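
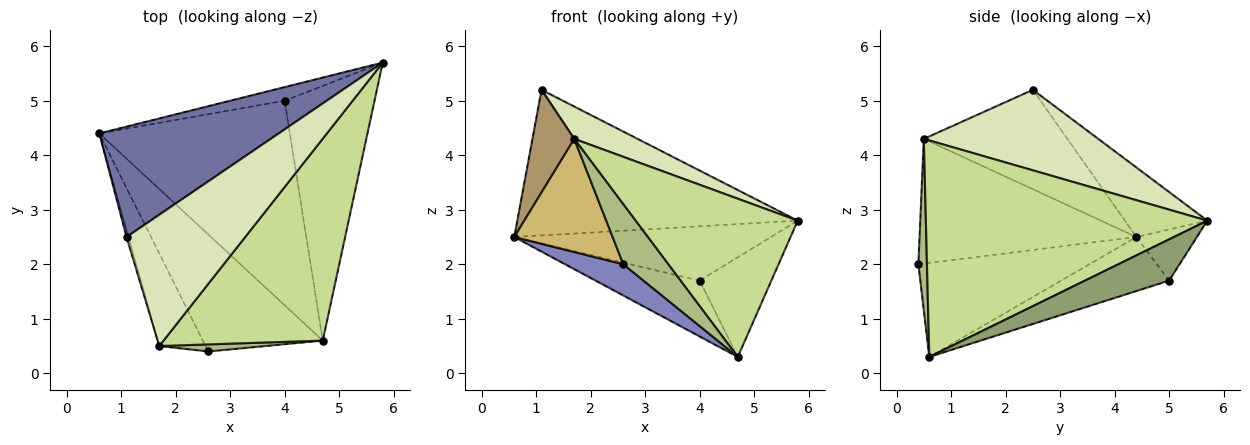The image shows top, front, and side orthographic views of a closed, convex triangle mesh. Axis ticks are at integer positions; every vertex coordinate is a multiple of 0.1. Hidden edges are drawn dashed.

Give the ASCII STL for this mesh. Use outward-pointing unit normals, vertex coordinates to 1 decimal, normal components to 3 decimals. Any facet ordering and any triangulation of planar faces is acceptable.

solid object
 facet normal -0.228 0.776 0.588
  outer loop
   vertex 1.1 2.5 5.2
   vertex 5.8 5.7 2.8
   vertex 0.6 4.4 2.5
  endloop
 endfacet
 facet normal -0.604 -0.206 -0.770
  outer loop
   vertex 2.6 0.4 2.0
   vertex 0.6 4.4 2.5
   vertex 4.7 0.6 0.3
  endloop
 endfacet
 facet normal -0.223 0.946 -0.237
  outer loop
   vertex 4.0 5.0 1.7
   vertex 0.6 4.4 2.5
   vertex 5.8 5.7 2.8
  endloop
 endfacet
 facet normal -0.264 0.254 -0.931
  outer loop
   vertex 4.0 5.0 1.7
   vertex 4.7 0.6 0.3
   vertex 0.6 4.4 2.5
  endloop
 endfacet
 facet normal 0.393 0.335 -0.856
  outer loop
   vertex 4.0 5.0 1.7
   vertex 5.8 5.7 2.8
   vertex 4.7 0.6 0.3
  endloop
 endfacet
 facet normal 0.186 -0.976 0.115
  outer loop
   vertex 1.7 0.5 4.3
   vertex 2.6 0.4 2.0
   vertex 4.7 0.6 0.3
  endloop
 endfacet
 facet normal 0.731 -0.421 0.537
  outer loop
   vertex 1.7 0.5 4.3
   vertex 4.7 0.6 0.3
   vertex 5.8 5.7 2.8
  endloop
 endfacet
 facet normal 0.550 -0.200 0.811
  outer loop
   vertex 1.7 0.5 4.3
   vertex 5.8 5.7 2.8
   vertex 1.1 2.5 5.2
  endloop
 endfacet
 facet normal -0.960 -0.279 -0.019
  outer loop
   vertex 1.7 0.5 4.3
   vertex 1.1 2.5 5.2
   vertex 0.6 4.4 2.5
  endloop
 endfacet
 facet normal -0.863 -0.391 -0.321
  outer loop
   vertex 1.7 0.5 4.3
   vertex 0.6 4.4 2.5
   vertex 2.6 0.4 2.0
  endloop
 endfacet
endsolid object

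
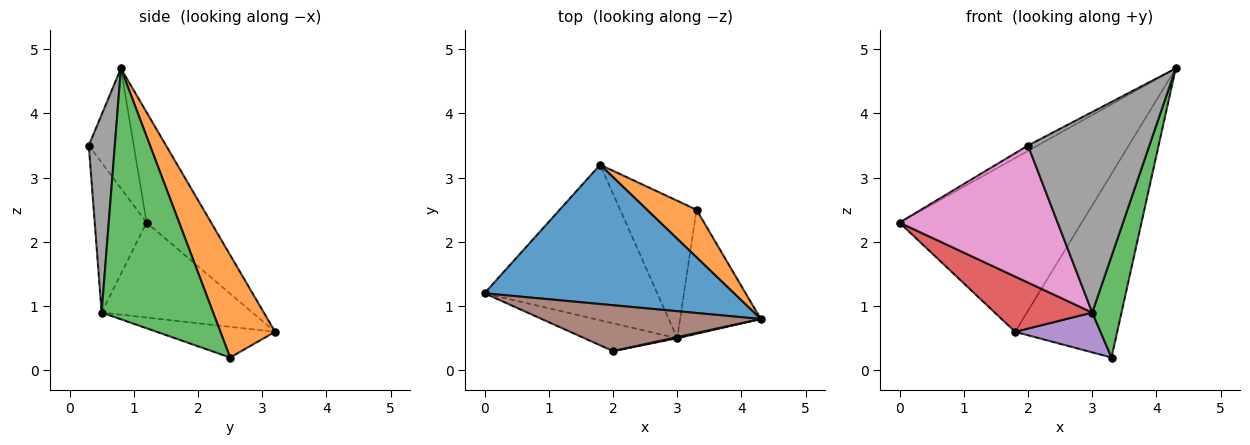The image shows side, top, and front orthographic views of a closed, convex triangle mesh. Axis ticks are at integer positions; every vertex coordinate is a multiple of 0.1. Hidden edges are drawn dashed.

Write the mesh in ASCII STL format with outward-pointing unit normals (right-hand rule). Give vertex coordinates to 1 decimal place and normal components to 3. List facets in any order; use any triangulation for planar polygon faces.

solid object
 facet normal -0.266 0.752 0.603
  outer loop
   vertex 1.8 3.2 0.6
   vertex 0.0 1.2 2.3
   vertex 4.3 0.8 4.7
  endloop
 endfacet
 facet normal 0.460 0.859 0.222
  outer loop
   vertex 3.3 2.5 0.2
   vertex 1.8 3.2 0.6
   vertex 4.3 0.8 4.7
  endloop
 endfacet
 facet normal 0.924 -0.242 -0.297
  outer loop
   vertex 3.0 0.5 0.9
   vertex 3.3 2.5 0.2
   vertex 4.3 0.8 4.7
  endloop
 endfacet
 facet normal -0.460 -0.297 -0.837
  outer loop
   vertex 3.0 0.5 0.9
   vertex 0.0 1.2 2.3
   vertex 1.8 3.2 0.6
  endloop
 endfacet
 facet normal -0.360 -0.260 -0.896
  outer loop
   vertex 3.0 0.5 0.9
   vertex 1.8 3.2 0.6
   vertex 3.3 2.5 0.2
  endloop
 endfacet
 facet normal -0.478 0.102 0.873
  outer loop
   vertex 2.0 0.3 3.5
   vertex 4.3 0.8 4.7
   vertex 0.0 1.2 2.3
  endloop
 endfacet
 facet normal -0.306 -0.933 -0.190
  outer loop
   vertex 2.0 0.3 3.5
   vertex 0.0 1.2 2.3
   vertex 3.0 0.5 0.9
  endloop
 endfacet
 facet normal 0.210 -0.978 0.005
  outer loop
   vertex 2.0 0.3 3.5
   vertex 3.0 0.5 0.9
   vertex 4.3 0.8 4.7
  endloop
 endfacet
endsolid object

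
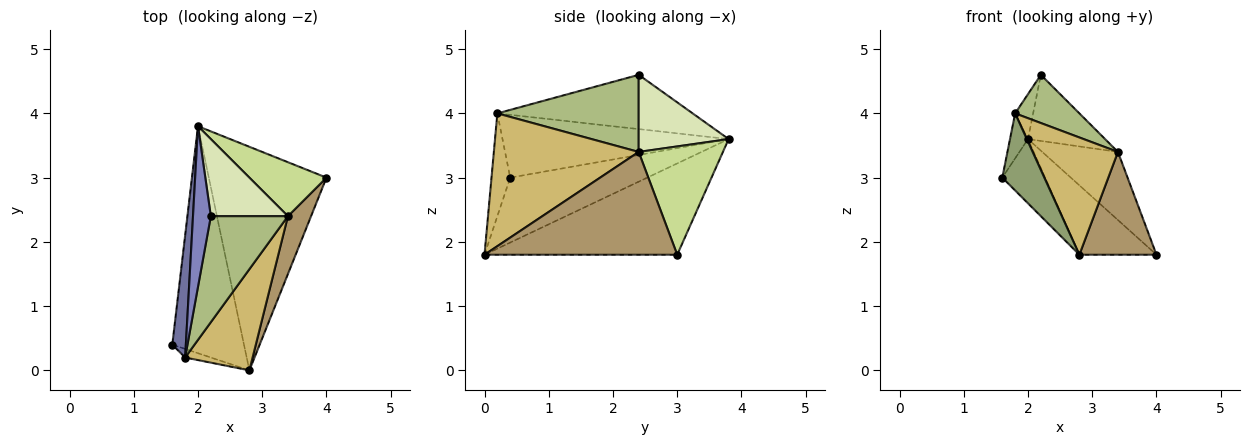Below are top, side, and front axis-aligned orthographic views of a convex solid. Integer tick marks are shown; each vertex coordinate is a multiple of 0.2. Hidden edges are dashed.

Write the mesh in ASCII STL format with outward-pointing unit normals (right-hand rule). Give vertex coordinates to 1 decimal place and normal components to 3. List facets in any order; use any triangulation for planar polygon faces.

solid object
 facet normal -0.975 0.078 0.210
  outer loop
   vertex 1.8 0.2 4.0
   vertex 2.0 3.8 3.6
   vertex 1.6 0.4 3.0
  endloop
 endfacet
 facet normal -0.946 0.087 0.311
  outer loop
   vertex 1.8 0.2 4.0
   vertex 2.2 2.4 4.6
   vertex 2.0 3.8 3.6
  endloop
 endfacet
 facet normal -0.657 0.205 -0.725
  outer loop
   vertex 2.8 0.0 1.8
   vertex 1.6 0.4 3.0
   vertex 2.0 3.8 3.6
  endloop
 endfacet
 facet normal -0.595 0.238 -0.767
  outer loop
   vertex 2.8 0.0 1.8
   vertex 2.0 3.8 3.6
   vertex 4.0 3.0 1.8
  endloop
 endfacet
 facet normal -0.404 -0.909 -0.101
  outer loop
   vertex 2.8 0.0 1.8
   vertex 1.8 0.2 4.0
   vertex 1.6 0.4 3.0
  endloop
 endfacet
 facet normal 0.673 -0.306 0.673
  outer loop
   vertex 3.4 2.4 3.4
   vertex 2.2 2.4 4.6
   vertex 1.8 0.2 4.0
  endloop
 endfacet
 facet normal 0.657 0.591 0.468
  outer loop
   vertex 3.4 2.4 3.4
   vertex 4.0 3.0 1.8
   vertex 2.0 3.8 3.6
  endloop
 endfacet
 facet normal 0.605 0.518 0.605
  outer loop
   vertex 3.4 2.4 3.4
   vertex 2.0 3.8 3.6
   vertex 2.2 2.4 4.6
  endloop
 endfacet
 facet normal 0.909 -0.364 0.204
  outer loop
   vertex 3.4 2.4 3.4
   vertex 2.8 0.0 1.8
   vertex 4.0 3.0 1.8
  endloop
 endfacet
 facet normal 0.789 -0.465 0.401
  outer loop
   vertex 3.4 2.4 3.4
   vertex 1.8 0.2 4.0
   vertex 2.8 0.0 1.8
  endloop
 endfacet
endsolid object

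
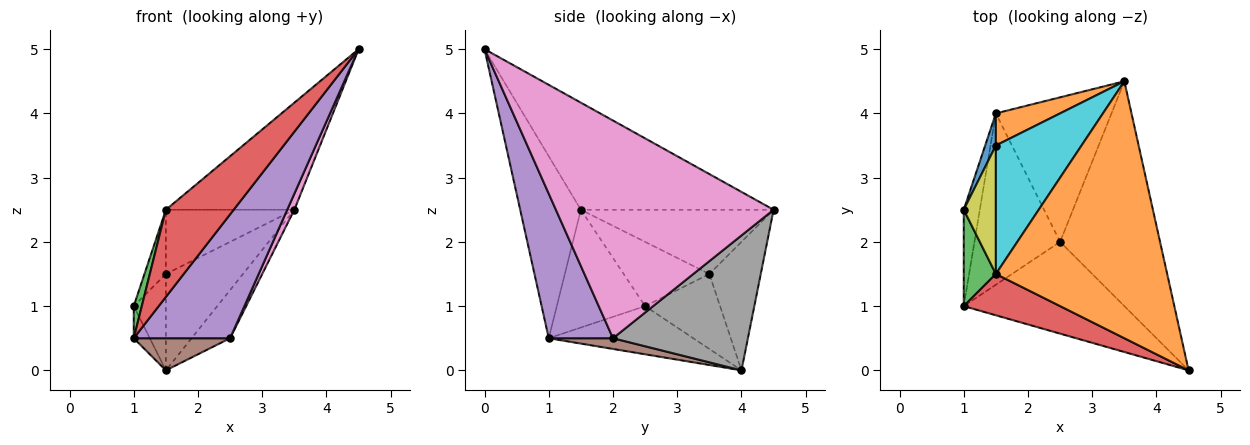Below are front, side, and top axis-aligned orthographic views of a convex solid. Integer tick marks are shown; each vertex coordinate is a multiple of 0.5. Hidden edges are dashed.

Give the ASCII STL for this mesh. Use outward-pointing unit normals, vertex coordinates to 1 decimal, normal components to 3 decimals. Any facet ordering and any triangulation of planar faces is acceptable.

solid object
 facet normal -0.943 0.105 -0.314
  outer loop
   vertex 1.0 1.0 0.5
   vertex 1.0 2.5 1.0
   vertex 1.5 4.0 0.0
  endloop
 endfacet
 facet normal -0.500 0.333 0.800
  outer loop
   vertex 1.5 1.5 2.5
   vertex 4.5 0.0 5.0
   vertex 3.5 4.5 2.5
  endloop
 endfacet
 facet normal -0.961 -0.087 0.262
  outer loop
   vertex 1.5 1.5 2.5
   vertex 1.0 2.5 1.0
   vertex 1.0 1.0 0.5
  endloop
 endfacet
 facet normal -0.629 -0.703 0.333
  outer loop
   vertex 1.5 1.5 2.5
   vertex 1.0 1.0 0.5
   vertex 4.5 0.0 5.0
  endloop
 endfacet
 facet normal 0.472 -0.708 -0.525
  outer loop
   vertex 2.5 2.0 0.5
   vertex 4.5 0.0 5.0
   vertex 1.0 1.0 0.5
  endloop
 endfacet
 facet normal 0.122 -0.183 -0.976
  outer loop
   vertex 2.5 2.0 0.5
   vertex 1.0 1.0 0.5
   vertex 1.5 4.0 0.0
  endloop
 endfacet
 facet normal 0.908 -0.030 -0.417
  outer loop
   vertex 2.5 2.0 0.5
   vertex 3.5 4.5 2.5
   vertex 4.5 0.0 5.0
  endloop
 endfacet
 facet normal 0.742 0.212 -0.636
  outer loop
   vertex 2.5 2.0 0.5
   vertex 1.5 4.0 0.0
   vertex 3.5 4.5 2.5
  endloop
 endfacet
 facet normal -0.873 0.218 0.436
  outer loop
   vertex 1.5 3.5 1.5
   vertex 1.0 2.5 1.0
   vertex 1.5 1.5 2.5
  endloop
 endfacet
 facet normal -0.557 0.371 0.743
  outer loop
   vertex 1.5 3.5 1.5
   vertex 1.5 1.5 2.5
   vertex 3.5 4.5 2.5
  endloop
 endfacet
 facet normal -0.911 0.391 0.130
  outer loop
   vertex 1.5 3.5 1.5
   vertex 1.5 4.0 0.0
   vertex 1.0 2.5 1.0
  endloop
 endfacet
 facet normal -0.535 0.802 0.267
  outer loop
   vertex 1.5 3.5 1.5
   vertex 3.5 4.5 2.5
   vertex 1.5 4.0 0.0
  endloop
 endfacet
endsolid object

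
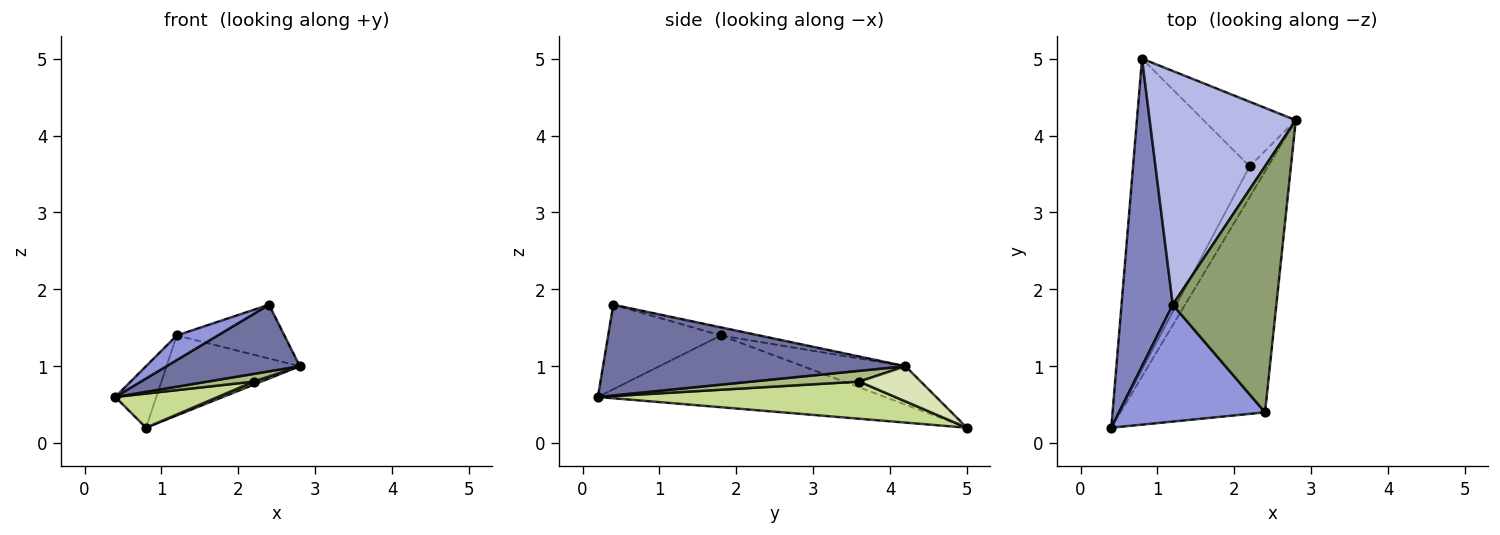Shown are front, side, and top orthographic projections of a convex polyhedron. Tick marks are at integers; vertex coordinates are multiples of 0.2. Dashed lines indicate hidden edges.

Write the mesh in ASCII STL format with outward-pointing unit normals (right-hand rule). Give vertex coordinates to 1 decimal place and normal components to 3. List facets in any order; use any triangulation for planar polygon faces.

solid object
 facet normal 0.518 -0.228 -0.825
  outer loop
   vertex 2.4 0.4 1.8
   vertex 0.4 0.2 0.6
   vertex 2.8 4.2 1.0
  endloop
 endfacet
 facet normal -0.808 0.115 0.577
  outer loop
   vertex 1.2 1.8 1.4
   vertex 0.8 5.0 0.2
   vertex 0.4 0.2 0.6
  endloop
 endfacet
 facet normal -0.493 -0.179 0.851
  outer loop
   vertex 1.2 1.8 1.4
   vertex 0.4 0.2 0.6
   vertex 2.4 0.4 1.8
  endloop
 endfacet
 facet normal -0.242 0.314 0.918
  outer loop
   vertex 1.2 1.8 1.4
   vertex 2.8 4.2 1.0
   vertex 0.8 5.0 0.2
  endloop
 endfacet
 facet normal -0.076 0.213 0.974
  outer loop
   vertex 1.2 1.8 1.4
   vertex 2.4 0.4 1.8
   vertex 2.8 4.2 1.0
  endloop
 endfacet
 facet normal 0.493 -0.211 -0.844
  outer loop
   vertex 2.2 3.6 0.8
   vertex 2.8 4.2 1.0
   vertex 0.4 0.2 0.6
  endloop
 endfacet
 facet normal 0.302 -0.104 -0.948
  outer loop
   vertex 2.2 3.6 0.8
   vertex 0.4 0.2 0.6
   vertex 0.8 5.0 0.2
  endloop
 endfacet
 facet normal 0.356 -0.044 -0.934
  outer loop
   vertex 2.2 3.6 0.8
   vertex 0.8 5.0 0.2
   vertex 2.8 4.2 1.0
  endloop
 endfacet
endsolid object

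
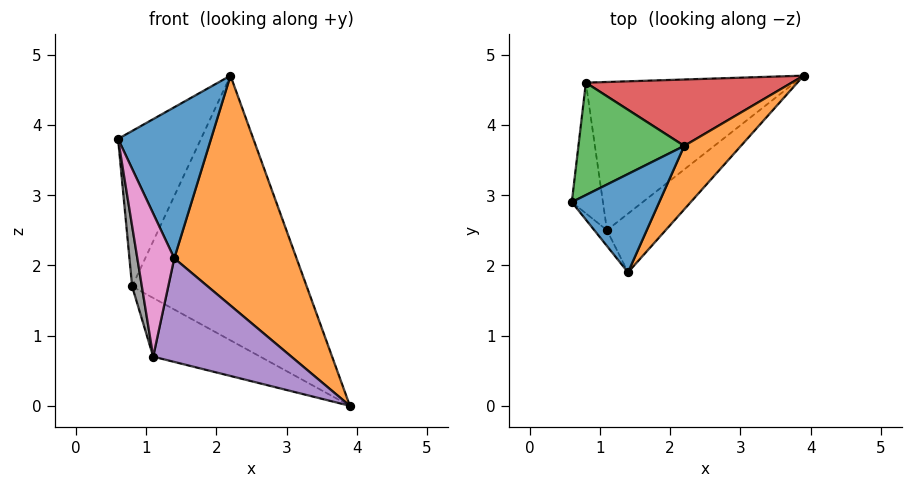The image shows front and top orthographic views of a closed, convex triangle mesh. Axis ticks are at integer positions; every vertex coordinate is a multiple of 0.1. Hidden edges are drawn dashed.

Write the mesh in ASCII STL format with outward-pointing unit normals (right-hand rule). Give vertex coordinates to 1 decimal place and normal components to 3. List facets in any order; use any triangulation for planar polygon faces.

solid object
 facet normal 0.111 -0.833 0.542
  outer loop
   vertex 2.2 3.7 4.7
   vertex 0.6 2.9 3.8
   vertex 1.4 1.9 2.1
  endloop
 endfacet
 facet normal 0.793 -0.587 0.162
  outer loop
   vertex 2.2 3.7 4.7
   vertex 1.4 1.9 2.1
   vertex 3.9 4.7 0.0
  endloop
 endfacet
 facet normal -0.592 0.653 0.472
  outer loop
   vertex 0.8 4.6 1.7
   vertex 0.6 2.9 3.8
   vertex 2.2 3.7 4.7
  endloop
 endfacet
 facet normal 0.102 0.965 0.242
  outer loop
   vertex 0.8 4.6 1.7
   vertex 2.2 3.7 4.7
   vertex 3.9 4.7 0.0
  endloop
 endfacet
 facet normal 0.489 -0.759 -0.430
  outer loop
   vertex 1.1 2.5 0.7
   vertex 3.9 4.7 0.0
   vertex 1.4 1.9 2.1
  endloop
 endfacet
 facet normal -0.463 0.326 -0.824
  outer loop
   vertex 1.1 2.5 0.7
   vertex 0.8 4.6 1.7
   vertex 3.9 4.7 0.0
  endloop
 endfacet
 facet normal -0.828 -0.558 -0.062
  outer loop
   vertex 1.1 2.5 0.7
   vertex 1.4 1.9 2.1
   vertex 0.6 2.9 3.8
  endloop
 endfacet
 facet normal -0.986 -0.069 -0.150
  outer loop
   vertex 1.1 2.5 0.7
   vertex 0.6 2.9 3.8
   vertex 0.8 4.6 1.7
  endloop
 endfacet
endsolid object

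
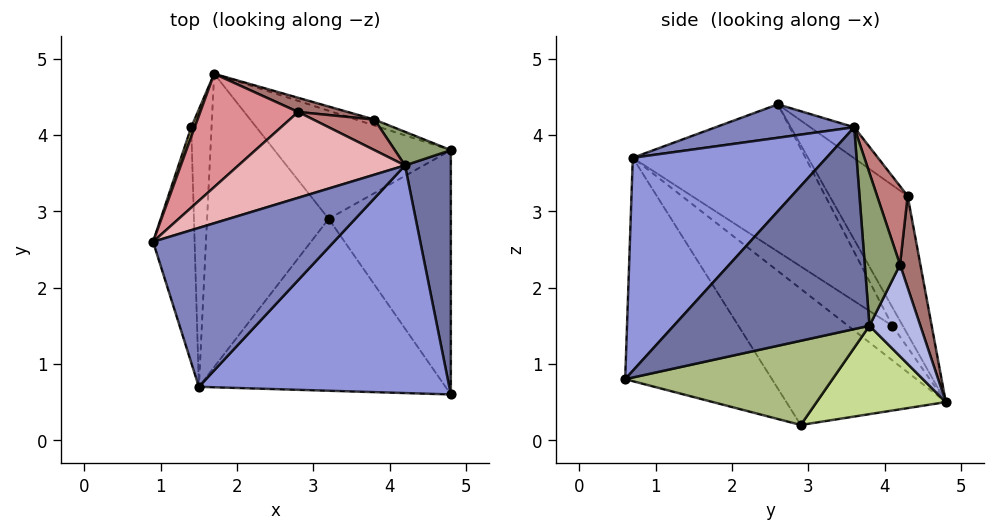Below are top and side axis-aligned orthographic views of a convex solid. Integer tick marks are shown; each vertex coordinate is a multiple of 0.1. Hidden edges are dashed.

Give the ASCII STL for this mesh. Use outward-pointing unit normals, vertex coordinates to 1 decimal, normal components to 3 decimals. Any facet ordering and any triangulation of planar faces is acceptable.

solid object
 facet normal 0.974 -0.048 0.221
  outer loop
   vertex 4.2 3.6 4.1
   vertex 4.8 0.6 0.8
   vertex 4.8 3.8 1.5
  endloop
 endfacet
 facet normal 0.174 -0.292 0.941
  outer loop
   vertex 1.5 0.7 3.7
   vertex 4.2 3.6 4.1
   vertex 0.9 2.6 4.4
  endloop
 endfacet
 facet normal 0.529 -0.578 0.622
  outer loop
   vertex 1.5 0.7 3.7
   vertex 4.8 0.6 0.8
   vertex 4.2 3.6 4.1
  endloop
 endfacet
 facet normal 0.325 0.943 -0.065
  outer loop
   vertex 3.8 4.2 2.3
   vertex 4.8 3.8 1.5
   vertex 1.7 4.8 0.5
  endloop
 endfacet
 facet normal 0.485 0.856 0.178
  outer loop
   vertex 3.8 4.2 2.3
   vertex 4.2 3.6 4.1
   vertex 4.8 3.8 1.5
  endloop
 endfacet
 facet normal 0.559 0.177 -0.810
  outer loop
   vertex 3.2 2.9 0.2
   vertex 4.8 3.8 1.5
   vertex 4.8 0.6 0.8
  endloop
 endfacet
 facet normal 0.402 0.444 -0.801
  outer loop
   vertex 3.2 2.9 0.2
   vertex 1.7 4.8 0.5
   vertex 4.8 3.8 1.5
  endloop
 endfacet
 facet normal -0.560 -0.551 -0.618
  outer loop
   vertex 3.2 2.9 0.2
   vertex 4.8 0.6 0.8
   vertex 1.5 0.7 3.7
  endloop
 endfacet
 facet normal -0.671 -0.435 -0.600
  outer loop
   vertex 3.2 2.9 0.2
   vertex 1.5 0.7 3.7
   vertex 1.7 4.8 0.5
  endloop
 endfacet
 facet normal -0.810 0.566 0.153
  outer loop
   vertex 1.4 4.1 1.5
   vertex 0.9 2.6 4.4
   vertex 1.7 4.8 0.5
  endloop
 endfacet
 facet normal -0.943 -0.200 -0.266
  outer loop
   vertex 1.4 4.1 1.5
   vertex 1.5 0.7 3.7
   vertex 0.9 2.6 4.4
  endloop
 endfacet
 facet normal -0.814 -0.332 -0.477
  outer loop
   vertex 1.4 4.1 1.5
   vertex 1.7 4.8 0.5
   vertex 1.5 0.7 3.7
  endloop
 endfacet
 facet normal 0.190 0.976 0.103
  outer loop
   vertex 2.8 4.3 3.2
   vertex 3.8 4.2 2.3
   vertex 1.7 4.8 0.5
  endloop
 endfacet
 facet normal 0.307 0.921 0.239
  outer loop
   vertex 2.8 4.3 3.2
   vertex 4.2 3.6 4.1
   vertex 3.8 4.2 2.3
  endloop
 endfacet
 facet normal -0.493 0.797 0.349
  outer loop
   vertex 2.8 4.3 3.2
   vertex 1.7 4.8 0.5
   vertex 0.9 2.6 4.4
  endloop
 endfacet
 facet normal -0.136 0.668 0.731
  outer loop
   vertex 2.8 4.3 3.2
   vertex 0.9 2.6 4.4
   vertex 4.2 3.6 4.1
  endloop
 endfacet
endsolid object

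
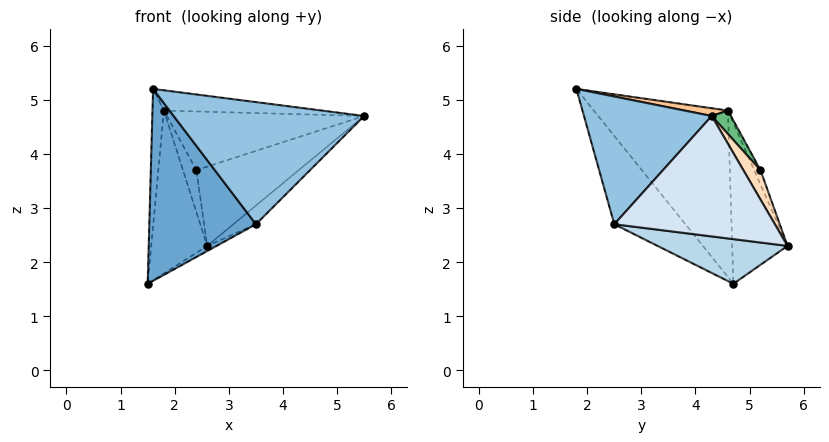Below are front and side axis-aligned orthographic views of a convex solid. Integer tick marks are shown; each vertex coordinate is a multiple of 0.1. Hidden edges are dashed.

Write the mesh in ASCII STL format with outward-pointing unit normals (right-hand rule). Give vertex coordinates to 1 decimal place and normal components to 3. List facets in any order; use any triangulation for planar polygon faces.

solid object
 facet normal -0.464 -0.696 -0.548
  outer loop
   vertex 3.5 2.5 2.7
   vertex 1.6 1.8 5.2
   vertex 1.5 4.7 1.6
  endloop
 endfacet
 facet normal 0.547 -0.816 0.187
  outer loop
   vertex 3.5 2.5 2.7
   vertex 5.5 4.3 4.7
   vertex 1.6 1.8 5.2
  endloop
 endfacet
 facet normal 0.512 0.037 -0.858
  outer loop
   vertex 3.5 2.5 2.7
   vertex 1.5 4.7 1.6
   vertex 2.6 5.7 2.3
  endloop
 endfacet
 facet normal 0.661 0.093 -0.745
  outer loop
   vertex 3.5 2.5 2.7
   vertex 2.6 5.7 2.3
   vertex 5.5 4.3 4.7
  endloop
 endfacet
 facet normal -0.992 0.085 0.096
  outer loop
   vertex 1.8 4.6 4.8
   vertex 1.5 4.7 1.6
   vertex 1.6 1.8 5.2
  endloop
 endfacet
 facet normal -0.700 0.709 0.088
  outer loop
   vertex 1.8 4.6 4.8
   vertex 2.6 5.7 2.3
   vertex 1.5 4.7 1.6
  endloop
 endfacet
 facet normal 0.038 0.139 0.990
  outer loop
   vertex 1.8 4.6 4.8
   vertex 1.6 1.8 5.2
   vertex 5.5 4.3 4.7
  endloop
 endfacet
 facet normal 0.155 0.923 0.352
  outer loop
   vertex 2.4 5.2 3.7
   vertex 5.5 4.3 4.7
   vertex 2.6 5.7 2.3
  endloop
 endfacet
 facet normal 0.083 0.855 0.512
  outer loop
   vertex 2.4 5.2 3.7
   vertex 1.8 4.6 4.8
   vertex 5.5 4.3 4.7
  endloop
 endfacet
 facet normal -0.410 0.876 0.254
  outer loop
   vertex 2.4 5.2 3.7
   vertex 2.6 5.7 2.3
   vertex 1.8 4.6 4.8
  endloop
 endfacet
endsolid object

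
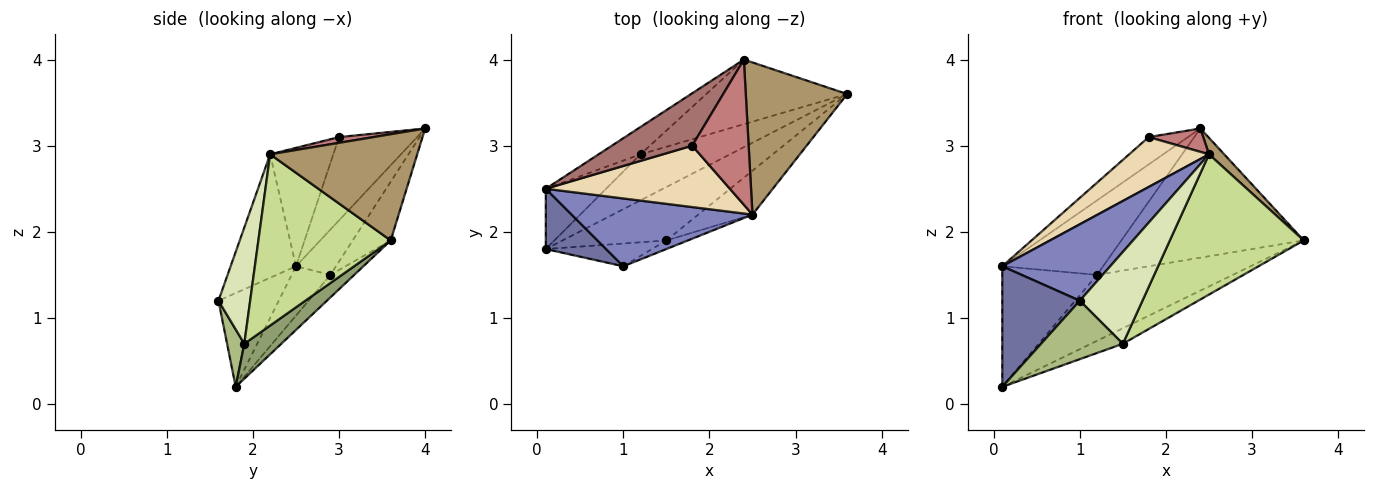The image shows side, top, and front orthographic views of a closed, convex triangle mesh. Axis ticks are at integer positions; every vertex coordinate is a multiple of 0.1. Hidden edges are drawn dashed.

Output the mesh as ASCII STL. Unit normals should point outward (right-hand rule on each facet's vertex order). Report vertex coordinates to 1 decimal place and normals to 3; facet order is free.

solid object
 facet normal -0.571 -0.734 0.367
  outer loop
   vertex 0.1 1.8 0.2
   vertex 1.0 1.6 1.2
   vertex 0.1 2.5 1.6
  endloop
 endfacet
 facet normal -0.413 -0.681 0.605
  outer loop
   vertex 2.5 2.2 2.9
   vertex 0.1 2.5 1.6
   vertex 1.0 1.6 1.2
  endloop
 endfacet
 facet normal -0.344 0.840 -0.420
  outer loop
   vertex 1.2 2.9 1.5
   vertex 0.1 1.8 0.2
   vertex 0.1 2.5 1.6
  endloop
 endfacet
 facet normal -0.142 0.812 -0.566
  outer loop
   vertex 1.2 2.9 1.5
   vertex 3.6 3.6 1.9
   vertex 0.1 1.8 0.2
  endloop
 endfacet
 facet normal 0.307 0.265 -0.914
  outer loop
   vertex 1.5 1.9 0.7
   vertex 0.1 1.8 0.2
   vertex 3.6 3.6 1.9
  endloop
 endfacet
 facet normal 0.193 -0.914 -0.356
  outer loop
   vertex 1.5 1.9 0.7
   vertex 1.0 1.6 1.2
   vertex 0.1 1.8 0.2
  endloop
 endfacet
 facet normal 0.686 -0.694 -0.217
  outer loop
   vertex 1.5 1.9 0.7
   vertex 3.6 3.6 1.9
   vertex 2.5 2.2 2.9
  endloop
 endfacet
 facet normal 0.450 -0.889 -0.083
  outer loop
   vertex 1.5 1.9 0.7
   vertex 2.5 2.2 2.9
   vertex 1.0 1.6 1.2
  endloop
 endfacet
 facet normal 0.721 -0.075 0.689
  outer loop
   vertex 2.4 4.0 3.2
   vertex 2.5 2.2 2.9
   vertex 3.6 3.6 1.9
  endloop
 endfacet
 facet normal -0.349 0.880 -0.323
  outer loop
   vertex 2.4 4.0 3.2
   vertex 1.2 2.9 1.5
   vertex 0.1 2.5 1.6
  endloop
 endfacet
 facet normal -0.183 0.879 -0.440
  outer loop
   vertex 2.4 4.0 3.2
   vertex 3.6 3.6 1.9
   vertex 1.2 2.9 1.5
  endloop
 endfacet
 facet normal -0.447 -0.564 0.694
  outer loop
   vertex 1.8 3.0 3.1
   vertex 0.1 2.5 1.6
   vertex 2.5 2.2 2.9
  endloop
 endfacet
 facet normal -0.676 0.341 0.653
  outer loop
   vertex 1.8 3.0 3.1
   vertex 2.4 4.0 3.2
   vertex 0.1 2.5 1.6
  endloop
 endfacet
 facet normal 0.100 -0.158 0.982
  outer loop
   vertex 1.8 3.0 3.1
   vertex 2.5 2.2 2.9
   vertex 2.4 4.0 3.2
  endloop
 endfacet
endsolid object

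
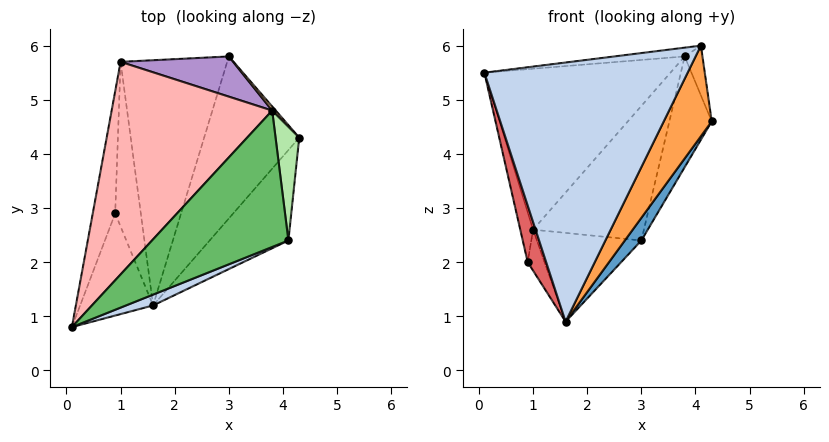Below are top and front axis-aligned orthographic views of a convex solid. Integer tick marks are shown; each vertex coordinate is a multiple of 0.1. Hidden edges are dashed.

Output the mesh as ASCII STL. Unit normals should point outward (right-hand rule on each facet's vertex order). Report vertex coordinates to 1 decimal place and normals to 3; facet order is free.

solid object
 facet normal 0.835 -0.076 -0.545
  outer loop
   vertex 1.6 1.2 0.9
   vertex 3.0 5.8 2.4
   vertex 4.3 4.3 4.6
  endloop
 endfacet
 facet normal 0.367 -0.929 0.039
  outer loop
   vertex 4.1 2.4 6.0
   vertex 0.1 0.8 5.5
   vertex 1.6 1.2 0.9
  endloop
 endfacet
 facet normal 0.872 -0.347 -0.346
  outer loop
   vertex 4.1 2.4 6.0
   vertex 1.6 1.2 0.9
   vertex 4.3 4.3 4.6
  endloop
 endfacet
 facet normal 0.737 0.676 0.025
  outer loop
   vertex 3.8 4.8 5.8
   vertex 4.3 4.3 4.6
   vertex 3.0 5.8 2.4
  endloop
 endfacet
 facet normal -0.149 0.064 0.987
  outer loop
   vertex 3.8 4.8 5.8
   vertex 0.1 0.8 5.5
   vertex 4.1 2.4 6.0
  endloop
 endfacet
 facet normal 0.933 0.144 0.329
  outer loop
   vertex 3.8 4.8 5.8
   vertex 4.1 2.4 6.0
   vertex 4.3 4.3 4.6
  endloop
 endfacet
 facet normal -0.931 -0.177 -0.319
  outer loop
   vertex 0.9 2.9 2.0
   vertex 1.6 1.2 0.9
   vertex 0.1 0.8 5.5
  endloop
 endfacet
 facet normal -0.583 0.490 0.648
  outer loop
   vertex 1.0 5.7 2.6
   vertex 0.1 0.8 5.5
   vertex 3.8 4.8 5.8
  endloop
 endfacet
 facet normal -0.019 0.958 0.286
  outer loop
   vertex 1.0 5.7 2.6
   vertex 3.8 4.8 5.8
   vertex 3.0 5.8 2.4
  endloop
 endfacet
 facet normal -0.981 0.074 -0.180
  outer loop
   vertex 1.0 5.7 2.6
   vertex 0.9 2.9 2.0
   vertex 0.1 0.8 5.5
  endloop
 endfacet
 facet normal -0.110 0.338 -0.935
  outer loop
   vertex 1.0 5.7 2.6
   vertex 3.0 5.8 2.4
   vertex 1.6 1.2 0.9
  endloop
 endfacet
 facet normal -0.684 0.176 -0.708
  outer loop
   vertex 1.0 5.7 2.6
   vertex 1.6 1.2 0.9
   vertex 0.9 2.9 2.0
  endloop
 endfacet
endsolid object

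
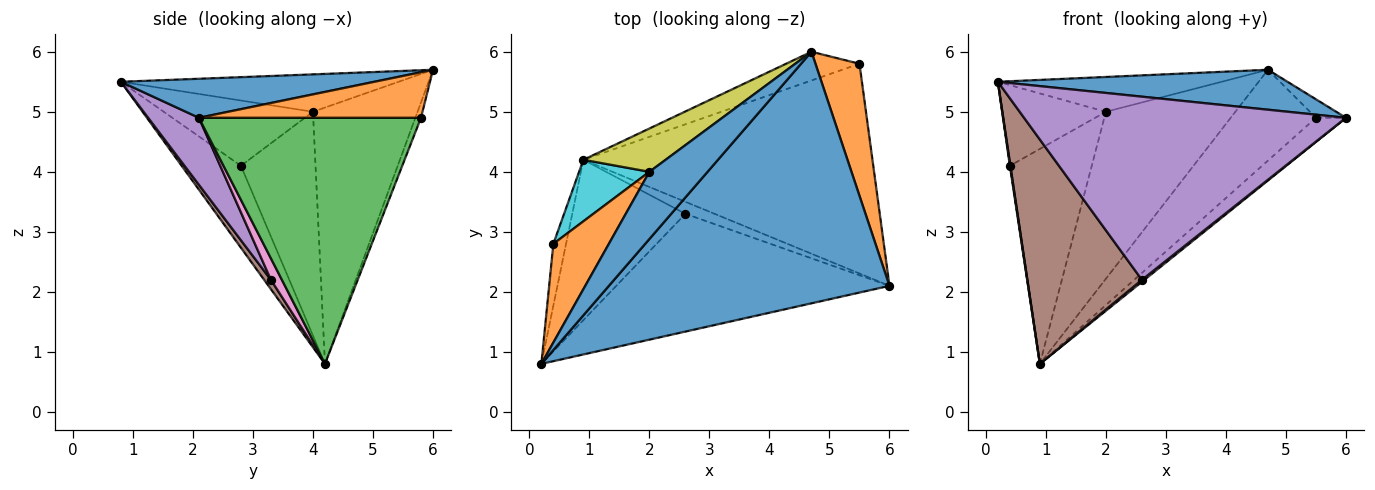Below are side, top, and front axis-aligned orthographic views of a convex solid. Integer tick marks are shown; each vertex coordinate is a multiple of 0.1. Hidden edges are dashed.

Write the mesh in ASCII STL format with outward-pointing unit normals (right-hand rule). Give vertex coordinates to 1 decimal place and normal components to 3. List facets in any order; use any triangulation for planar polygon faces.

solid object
 facet normal 0.136 -0.155 0.978
  outer loop
   vertex 4.7 6.0 5.7
   vertex 0.2 0.8 5.5
   vertex 6.0 2.1 4.9
  endloop
 endfacet
 facet normal 0.716 0.097 0.692
  outer loop
   vertex 5.5 5.8 4.9
   vertex 4.7 6.0 5.7
   vertex 6.0 2.1 4.9
  endloop
 endfacet
 facet normal 0.646 0.087 -0.759
  outer loop
   vertex 5.5 5.8 4.9
   vertex 6.0 2.1 4.9
   vertex 0.9 4.2 0.8
  endloop
 endfacet
 facet normal -0.063 0.952 -0.301
  outer loop
   vertex 5.5 5.8 4.9
   vertex 0.9 4.2 0.8
   vertex 4.7 6.0 5.7
  endloop
 endfacet
 facet normal 0.131 -0.834 -0.536
  outer loop
   vertex 2.6 3.3 2.2
   vertex 6.0 2.1 4.9
   vertex 0.2 0.8 5.5
  endloop
 endfacet
 facet normal 0.048 -0.813 -0.581
  outer loop
   vertex 2.6 3.3 2.2
   vertex 0.2 0.8 5.5
   vertex 0.9 4.2 0.8
  endloop
 endfacet
 facet normal 0.587 -0.133 -0.798
  outer loop
   vertex 2.6 3.3 2.2
   vertex 0.9 4.2 0.8
   vertex 6.0 2.1 4.9
  endloop
 endfacet
 facet normal -0.988 -0.009 -0.153
  outer loop
   vertex 0.4 2.8 4.1
   vertex 0.9 4.2 0.8
   vertex 0.2 0.8 5.5
  endloop
 endfacet
 facet normal -0.616 0.762 0.198
  outer loop
   vertex 2.0 4.0 5.0
   vertex 4.7 6.0 5.7
   vertex 0.9 4.2 0.8
  endloop
 endfacet
 facet normal -0.659 0.723 0.207
  outer loop
   vertex 2.0 4.0 5.0
   vertex 0.9 4.2 0.8
   vertex 0.4 2.8 4.1
  endloop
 endfacet
 facet normal -0.496 0.399 0.771
  outer loop
   vertex 2.0 4.0 5.0
   vertex 0.2 0.8 5.5
   vertex 4.7 6.0 5.7
  endloop
 endfacet
 facet normal -0.673 0.468 0.573
  outer loop
   vertex 2.0 4.0 5.0
   vertex 0.4 2.8 4.1
   vertex 0.2 0.8 5.5
  endloop
 endfacet
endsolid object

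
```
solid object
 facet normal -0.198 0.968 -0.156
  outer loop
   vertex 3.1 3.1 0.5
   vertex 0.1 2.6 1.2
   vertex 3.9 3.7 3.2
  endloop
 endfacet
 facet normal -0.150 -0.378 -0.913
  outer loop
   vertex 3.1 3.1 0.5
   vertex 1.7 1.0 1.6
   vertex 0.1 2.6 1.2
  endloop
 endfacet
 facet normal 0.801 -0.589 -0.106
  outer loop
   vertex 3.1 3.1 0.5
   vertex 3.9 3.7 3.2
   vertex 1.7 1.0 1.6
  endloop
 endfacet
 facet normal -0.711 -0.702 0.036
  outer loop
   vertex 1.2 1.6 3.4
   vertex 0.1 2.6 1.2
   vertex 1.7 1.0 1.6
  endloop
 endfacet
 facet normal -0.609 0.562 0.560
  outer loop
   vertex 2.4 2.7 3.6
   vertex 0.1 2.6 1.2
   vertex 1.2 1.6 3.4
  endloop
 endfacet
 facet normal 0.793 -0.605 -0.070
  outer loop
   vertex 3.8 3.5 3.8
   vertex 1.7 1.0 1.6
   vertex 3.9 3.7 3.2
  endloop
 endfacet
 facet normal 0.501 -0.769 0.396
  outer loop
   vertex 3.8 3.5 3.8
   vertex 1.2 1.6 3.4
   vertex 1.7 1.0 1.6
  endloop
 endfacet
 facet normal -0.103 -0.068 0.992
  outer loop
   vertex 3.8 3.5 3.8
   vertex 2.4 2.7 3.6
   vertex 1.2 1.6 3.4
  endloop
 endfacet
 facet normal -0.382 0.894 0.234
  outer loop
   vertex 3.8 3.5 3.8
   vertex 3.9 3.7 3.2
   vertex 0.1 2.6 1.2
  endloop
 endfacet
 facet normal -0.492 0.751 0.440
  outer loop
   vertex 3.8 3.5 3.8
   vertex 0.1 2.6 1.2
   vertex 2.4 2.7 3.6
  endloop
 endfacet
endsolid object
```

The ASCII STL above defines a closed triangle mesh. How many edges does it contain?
15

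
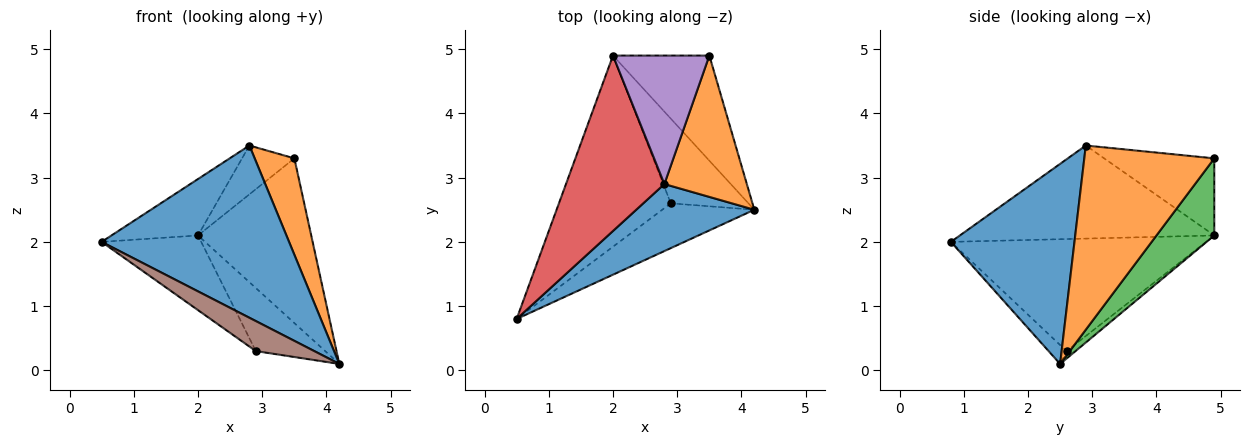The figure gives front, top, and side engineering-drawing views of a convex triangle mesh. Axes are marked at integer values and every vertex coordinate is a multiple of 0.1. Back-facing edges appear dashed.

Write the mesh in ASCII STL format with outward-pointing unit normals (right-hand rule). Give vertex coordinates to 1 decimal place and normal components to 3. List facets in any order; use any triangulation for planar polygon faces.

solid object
 facet normal 0.523 -0.794 0.309
  outer loop
   vertex 2.8 2.9 3.5
   vertex 0.5 0.8 2.0
   vertex 4.2 2.5 0.1
  endloop
 endfacet
 facet normal 0.879 -0.268 0.394
  outer loop
   vertex 2.8 2.9 3.5
   vertex 4.2 2.5 0.1
   vertex 3.5 4.9 3.3
  endloop
 endfacet
 facet normal 0.395 0.774 -0.494
  outer loop
   vertex 2.0 4.9 2.1
   vertex 3.5 4.9 3.3
   vertex 4.2 2.5 0.1
  endloop
 endfacet
 facet normal -0.669 0.228 0.707
  outer loop
   vertex 2.0 4.9 2.1
   vertex 0.5 0.8 2.0
   vertex 2.8 2.9 3.5
  endloop
 endfacet
 facet normal -0.599 0.284 0.749
  outer loop
   vertex 2.0 4.9 2.1
   vertex 2.8 2.9 3.5
   vertex 3.5 4.9 3.3
  endloop
 endfacet
 facet normal -0.168 -0.549 -0.819
  outer loop
   vertex 2.9 2.6 0.3
   vertex 4.2 2.5 0.1
   vertex 0.5 0.8 2.0
  endloop
 endfacet
 facet normal -0.682 0.266 -0.681
  outer loop
   vertex 2.9 2.6 0.3
   vertex 0.5 0.8 2.0
   vertex 2.0 4.9 2.1
  endloop
 endfacet
 facet normal -0.077 0.596 -0.800
  outer loop
   vertex 2.9 2.6 0.3
   vertex 2.0 4.9 2.1
   vertex 4.2 2.5 0.1
  endloop
 endfacet
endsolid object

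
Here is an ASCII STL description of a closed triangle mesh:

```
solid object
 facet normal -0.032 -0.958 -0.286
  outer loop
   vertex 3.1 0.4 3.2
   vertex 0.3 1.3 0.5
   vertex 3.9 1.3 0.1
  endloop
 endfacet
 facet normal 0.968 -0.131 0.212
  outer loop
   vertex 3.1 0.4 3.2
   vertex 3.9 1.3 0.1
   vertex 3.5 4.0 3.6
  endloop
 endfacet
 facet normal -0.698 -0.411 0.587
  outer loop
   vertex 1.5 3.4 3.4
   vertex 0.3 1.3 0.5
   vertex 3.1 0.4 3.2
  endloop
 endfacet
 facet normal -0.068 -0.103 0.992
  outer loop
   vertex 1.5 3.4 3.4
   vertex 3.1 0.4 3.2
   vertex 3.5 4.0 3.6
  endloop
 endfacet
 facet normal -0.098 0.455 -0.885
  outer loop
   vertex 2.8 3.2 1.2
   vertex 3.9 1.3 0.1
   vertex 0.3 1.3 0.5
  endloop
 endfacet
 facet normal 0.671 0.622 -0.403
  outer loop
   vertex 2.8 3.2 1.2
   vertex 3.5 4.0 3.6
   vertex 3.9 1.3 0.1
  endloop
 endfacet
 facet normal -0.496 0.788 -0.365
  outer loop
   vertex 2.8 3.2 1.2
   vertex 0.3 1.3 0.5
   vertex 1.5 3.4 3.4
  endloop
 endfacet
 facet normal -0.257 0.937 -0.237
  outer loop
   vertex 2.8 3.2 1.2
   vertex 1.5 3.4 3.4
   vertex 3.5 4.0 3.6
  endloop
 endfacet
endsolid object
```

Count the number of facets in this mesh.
8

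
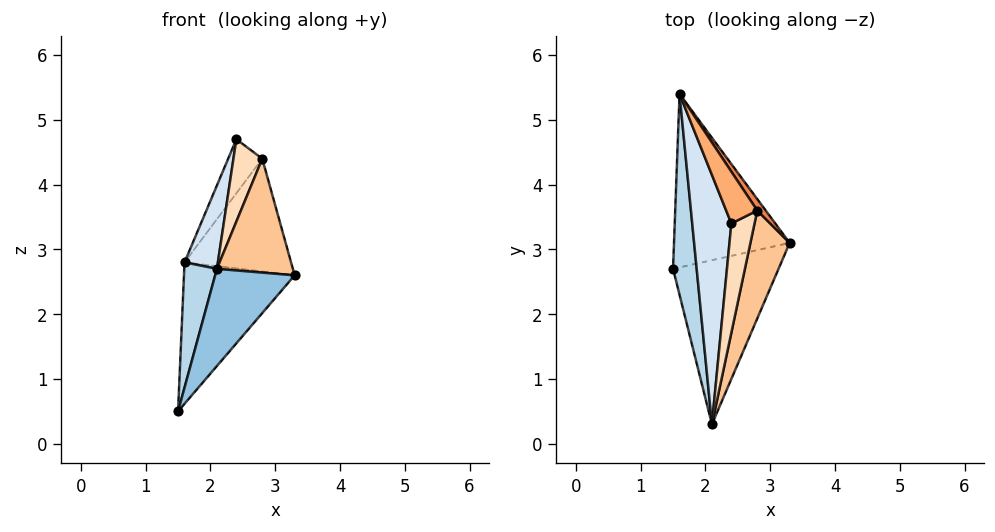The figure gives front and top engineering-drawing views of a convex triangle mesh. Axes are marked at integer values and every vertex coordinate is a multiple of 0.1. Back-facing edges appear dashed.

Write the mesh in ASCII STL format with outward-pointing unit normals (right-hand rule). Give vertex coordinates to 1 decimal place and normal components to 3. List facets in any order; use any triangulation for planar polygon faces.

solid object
 facet normal 0.607 0.502 -0.616
  outer loop
   vertex 1.6 5.4 2.8
   vertex 3.3 3.1 2.6
   vertex 1.5 2.7 0.5
  endloop
 endfacet
 facet normal 0.745 -0.340 -0.574
  outer loop
   vertex 2.1 0.3 2.7
   vertex 1.5 2.7 0.5
   vertex 3.3 3.1 2.6
  endloop
 endfacet
 facet normal -0.982 -0.099 0.159
  outer loop
   vertex 2.1 0.3 2.7
   vertex 1.6 5.4 2.8
   vertex 1.5 2.7 0.5
  endloop
 endfacet
 facet normal -0.950 -0.099 0.296
  outer loop
   vertex 2.4 3.4 4.7
   vertex 1.6 5.4 2.8
   vertex 2.1 0.3 2.7
  endloop
 endfacet
 facet normal 0.805 0.590 0.060
  outer loop
   vertex 2.8 3.6 4.4
   vertex 3.3 3.1 2.6
   vertex 1.6 5.4 2.8
  endloop
 endfacet
 facet normal 0.157 0.712 0.684
  outer loop
   vertex 2.8 3.6 4.4
   vertex 1.6 5.4 2.8
   vertex 2.4 3.4 4.7
  endloop
 endfacet
 facet normal 0.868 -0.360 0.341
  outer loop
   vertex 2.8 3.6 4.4
   vertex 2.1 0.3 2.7
   vertex 3.3 3.1 2.6
  endloop
 endfacet
 facet normal 0.669 -0.448 0.593
  outer loop
   vertex 2.8 3.6 4.4
   vertex 2.4 3.4 4.7
   vertex 2.1 0.3 2.7
  endloop
 endfacet
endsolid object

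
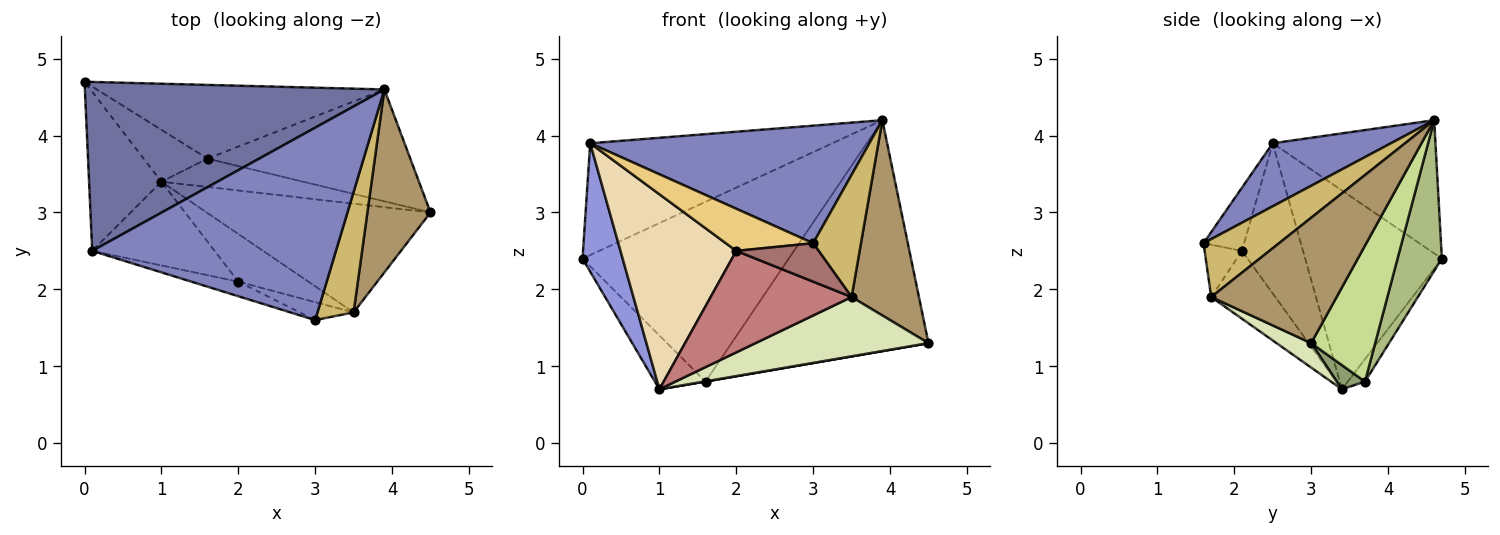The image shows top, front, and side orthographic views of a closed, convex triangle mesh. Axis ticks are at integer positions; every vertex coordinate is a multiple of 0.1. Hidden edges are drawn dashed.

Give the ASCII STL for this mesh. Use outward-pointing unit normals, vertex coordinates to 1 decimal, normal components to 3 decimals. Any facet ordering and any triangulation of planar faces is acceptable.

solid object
 facet normal -0.348 0.517 0.782
  outer loop
   vertex 0.1 2.5 3.9
   vertex 3.9 4.6 4.2
   vertex 0.0 4.7 2.4
  endloop
 endfacet
 facet normal 0.216 -0.509 0.833
  outer loop
   vertex 0.1 2.5 3.9
   vertex 3.0 1.6 2.6
   vertex 3.9 4.6 4.2
  endloop
 endfacet
 facet normal -0.906 -0.266 -0.330
  outer loop
   vertex 1.0 3.4 0.7
   vertex 0.1 2.5 3.9
   vertex 0.0 4.7 2.4
  endloop
 endfacet
 facet normal -0.237 0.699 -0.674
  outer loop
   vertex 1.6 3.7 0.8
   vertex 1.0 3.4 0.7
   vertex 0.0 4.7 2.4
  endloop
 endfacet
 facet normal 0.168 -0.008 -0.986
  outer loop
   vertex 1.6 3.7 0.8
   vertex 4.5 3.0 1.3
   vertex 1.0 3.4 0.7
  endloop
 endfacet
 facet normal 0.195 0.907 -0.372
  outer loop
   vertex 1.6 3.7 0.8
   vertex 0.0 4.7 2.4
   vertex 3.9 4.6 4.2
  endloop
 endfacet
 facet normal 0.281 0.864 -0.418
  outer loop
   vertex 1.6 3.7 0.8
   vertex 3.9 4.6 4.2
   vertex 4.5 3.0 1.3
  endloop
 endfacet
 facet normal 0.095 -0.477 -0.874
  outer loop
   vertex 3.5 1.7 1.9
   vertex 1.0 3.4 0.7
   vertex 4.5 3.0 1.3
  endloop
 endfacet
 facet normal 0.805 -0.433 0.405
  outer loop
   vertex 3.5 1.7 1.9
   vertex 4.5 3.0 1.3
   vertex 3.9 4.6 4.2
  endloop
 endfacet
 facet normal 0.748 -0.473 0.466
  outer loop
   vertex 3.5 1.7 1.9
   vertex 3.9 4.6 4.2
   vertex 3.0 1.6 2.6
  endloop
 endfacet
 facet normal -0.403 -0.865 -0.299
  outer loop
   vertex 2.0 2.1 2.5
   vertex 3.0 1.6 2.6
   vertex 0.1 2.5 3.9
  endloop
 endfacet
 facet normal -0.436 -0.827 -0.355
  outer loop
   vertex 2.0 2.1 2.5
   vertex 0.1 2.5 3.9
   vertex 1.0 3.4 0.7
  endloop
 endfacet
 facet normal -0.380 -0.838 -0.391
  outer loop
   vertex 2.0 2.1 2.5
   vertex 3.5 1.7 1.9
   vertex 3.0 1.6 2.6
  endloop
 endfacet
 facet normal -0.380 -0.837 -0.393
  outer loop
   vertex 2.0 2.1 2.5
   vertex 1.0 3.4 0.7
   vertex 3.5 1.7 1.9
  endloop
 endfacet
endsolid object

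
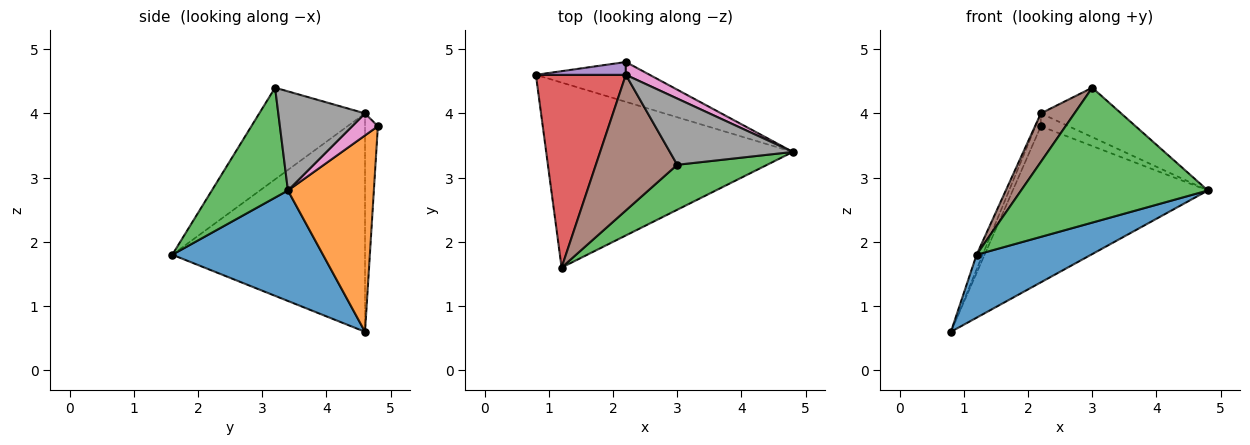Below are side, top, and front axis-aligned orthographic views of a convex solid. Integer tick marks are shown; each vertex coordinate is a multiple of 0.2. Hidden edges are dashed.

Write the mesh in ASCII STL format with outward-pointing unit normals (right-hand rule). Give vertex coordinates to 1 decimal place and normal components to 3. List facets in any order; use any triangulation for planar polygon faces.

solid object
 facet normal 0.390 -0.297 -0.872
  outer loop
   vertex 1.2 1.6 1.8
   vertex 0.8 4.6 0.6
   vertex 4.8 3.4 2.8
  endloop
 endfacet
 facet normal 0.392 0.891 -0.227
  outer loop
   vertex 2.2 4.8 3.8
   vertex 4.8 3.4 2.8
   vertex 0.8 4.6 0.6
  endloop
 endfacet
 facet normal 0.361 -0.885 0.295
  outer loop
   vertex 3.0 3.2 4.4
   vertex 1.2 1.6 1.8
   vertex 4.8 3.4 2.8
  endloop
 endfacet
 facet normal -0.924 0.029 0.381
  outer loop
   vertex 2.2 4.6 4.0
   vertex 0.8 4.6 0.6
   vertex 1.2 1.6 1.8
  endloop
 endfacet
 facet normal -0.864 0.356 0.356
  outer loop
   vertex 2.2 4.6 4.0
   vertex 2.2 4.8 3.8
   vertex 0.8 4.6 0.6
  endloop
 endfacet
 facet normal -0.728 -0.231 0.646
  outer loop
   vertex 2.2 4.6 4.0
   vertex 1.2 1.6 1.8
   vertex 3.0 3.2 4.4
  endloop
 endfacet
 facet normal 0.547 0.592 0.592
  outer loop
   vertex 2.2 4.6 4.0
   vertex 4.8 3.4 2.8
   vertex 2.2 4.8 3.8
  endloop
 endfacet
 facet normal 0.543 0.502 0.673
  outer loop
   vertex 2.2 4.6 4.0
   vertex 3.0 3.2 4.4
   vertex 4.8 3.4 2.8
  endloop
 endfacet
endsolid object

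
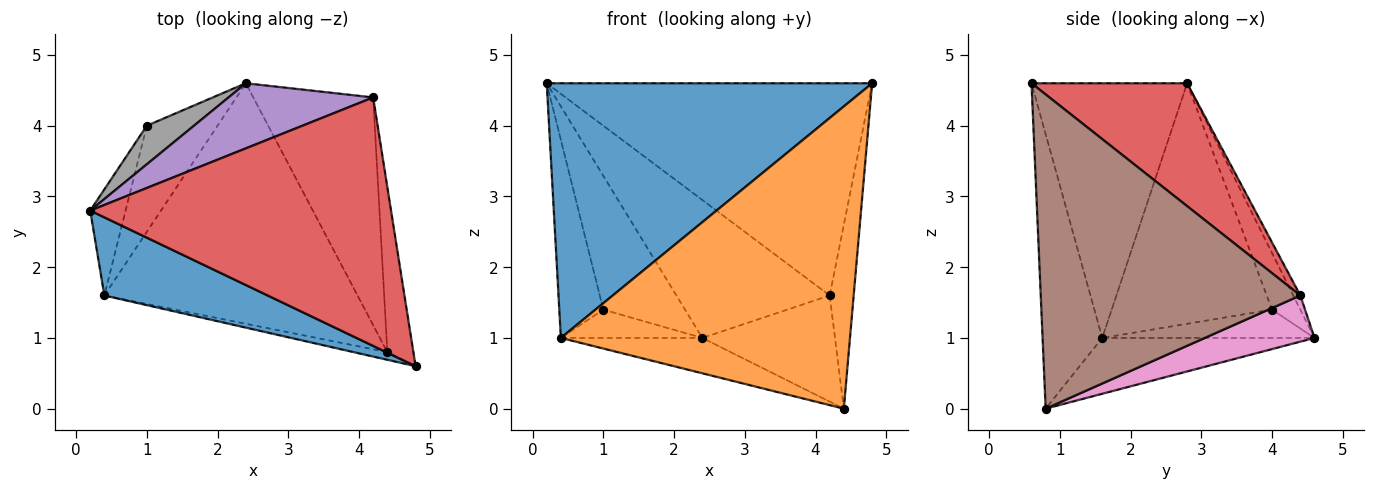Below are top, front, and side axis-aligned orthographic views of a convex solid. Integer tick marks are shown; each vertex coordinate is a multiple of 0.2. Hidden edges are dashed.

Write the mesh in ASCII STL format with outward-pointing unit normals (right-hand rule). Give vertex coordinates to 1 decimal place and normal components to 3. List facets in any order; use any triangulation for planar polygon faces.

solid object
 facet normal -0.416 -0.869 0.267
  outer loop
   vertex 0.4 1.6 1.0
   vertex 4.8 0.6 4.6
   vertex 0.2 2.8 4.6
  endloop
 endfacet
 facet normal -0.202 -0.979 -0.025
  outer loop
   vertex 0.4 1.6 1.0
   vertex 4.4 0.8 0.0
   vertex 4.8 0.6 4.6
  endloop
 endfacet
 facet normal -0.213 0.142 -0.967
  outer loop
   vertex 0.4 1.6 1.0
   vertex 2.4 4.6 1.0
   vertex 4.4 0.8 0.0
  endloop
 endfacet
 facet normal 0.297 0.620 0.726
  outer loop
   vertex 4.2 4.4 1.6
   vertex 0.2 2.8 4.6
   vertex 4.8 0.6 4.6
  endloop
 endfacet
 facet normal -0.042 0.904 0.426
  outer loop
   vertex 4.2 4.4 1.6
   vertex 2.4 4.6 1.0
   vertex 0.2 2.8 4.6
  endloop
 endfacet
 facet normal 0.992 0.092 -0.082
  outer loop
   vertex 4.2 4.4 1.6
   vertex 4.8 0.6 4.6
   vertex 4.4 0.8 0.0
  endloop
 endfacet
 facet normal 0.330 0.399 -0.856
  outer loop
   vertex 4.2 4.4 1.6
   vertex 4.4 0.8 0.0
   vertex 2.4 4.6 1.0
  endloop
 endfacet
 facet normal -0.316 0.912 0.263
  outer loop
   vertex 1.0 4.0 1.4
   vertex 0.2 2.8 4.6
   vertex 2.4 4.6 1.0
  endloop
 endfacet
 facet normal -0.955 0.262 -0.140
  outer loop
   vertex 1.0 4.0 1.4
   vertex 0.4 1.6 1.0
   vertex 0.2 2.8 4.6
  endloop
 endfacet
 facet normal -0.361 0.240 -0.901
  outer loop
   vertex 1.0 4.0 1.4
   vertex 2.4 4.6 1.0
   vertex 0.4 1.6 1.0
  endloop
 endfacet
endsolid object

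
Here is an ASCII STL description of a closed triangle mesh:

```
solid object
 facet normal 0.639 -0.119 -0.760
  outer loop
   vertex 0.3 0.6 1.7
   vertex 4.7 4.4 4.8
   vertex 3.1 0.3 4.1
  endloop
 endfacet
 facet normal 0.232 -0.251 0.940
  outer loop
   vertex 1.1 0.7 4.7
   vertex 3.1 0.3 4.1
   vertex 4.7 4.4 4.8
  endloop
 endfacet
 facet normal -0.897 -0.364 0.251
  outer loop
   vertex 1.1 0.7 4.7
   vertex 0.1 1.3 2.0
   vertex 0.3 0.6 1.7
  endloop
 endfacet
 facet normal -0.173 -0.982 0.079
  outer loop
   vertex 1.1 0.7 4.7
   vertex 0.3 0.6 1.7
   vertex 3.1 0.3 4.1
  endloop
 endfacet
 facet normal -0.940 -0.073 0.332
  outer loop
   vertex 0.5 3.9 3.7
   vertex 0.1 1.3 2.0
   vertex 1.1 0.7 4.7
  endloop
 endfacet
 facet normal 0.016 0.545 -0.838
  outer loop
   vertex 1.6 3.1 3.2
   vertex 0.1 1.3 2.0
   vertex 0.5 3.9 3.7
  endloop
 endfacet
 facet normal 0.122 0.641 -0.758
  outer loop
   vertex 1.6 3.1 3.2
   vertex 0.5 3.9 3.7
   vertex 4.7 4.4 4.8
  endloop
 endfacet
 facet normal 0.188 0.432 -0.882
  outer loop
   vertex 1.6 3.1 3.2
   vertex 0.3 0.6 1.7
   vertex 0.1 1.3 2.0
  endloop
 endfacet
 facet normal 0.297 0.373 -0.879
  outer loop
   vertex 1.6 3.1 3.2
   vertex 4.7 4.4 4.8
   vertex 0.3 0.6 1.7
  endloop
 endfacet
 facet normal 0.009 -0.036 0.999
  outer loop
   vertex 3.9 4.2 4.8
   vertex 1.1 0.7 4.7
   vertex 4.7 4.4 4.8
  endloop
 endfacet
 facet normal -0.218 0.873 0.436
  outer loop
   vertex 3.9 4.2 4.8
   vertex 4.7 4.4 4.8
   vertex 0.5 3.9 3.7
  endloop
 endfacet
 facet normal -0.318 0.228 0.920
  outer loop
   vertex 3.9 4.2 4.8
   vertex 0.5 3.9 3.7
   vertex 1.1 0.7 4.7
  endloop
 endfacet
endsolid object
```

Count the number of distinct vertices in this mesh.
8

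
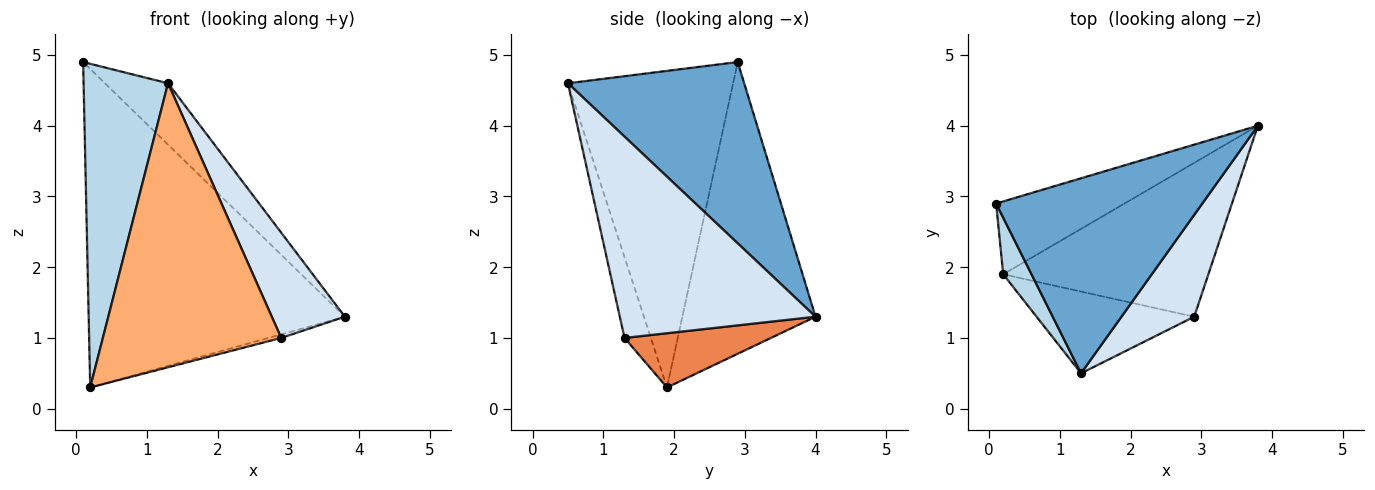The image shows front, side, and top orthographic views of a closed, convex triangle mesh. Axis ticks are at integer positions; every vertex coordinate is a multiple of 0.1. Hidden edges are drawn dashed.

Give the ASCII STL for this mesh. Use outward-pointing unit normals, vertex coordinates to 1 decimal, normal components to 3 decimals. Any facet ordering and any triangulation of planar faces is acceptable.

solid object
 facet normal 0.643 0.230 0.731
  outer loop
   vertex 1.3 0.5 4.6
   vertex 3.8 4.0 1.3
   vertex 0.1 2.9 4.9
  endloop
 endfacet
 facet normal -0.452 0.870 -0.199
  outer loop
   vertex 0.2 1.9 0.3
   vertex 0.1 2.9 4.9
   vertex 3.8 4.0 1.3
  endloop
 endfacet
 facet normal -0.888 -0.454 0.079
  outer loop
   vertex 0.2 1.9 0.3
   vertex 1.3 0.5 4.6
   vertex 0.1 2.9 4.9
  endloop
 endfacet
 facet normal 0.887 -0.331 0.321
  outer loop
   vertex 2.9 1.3 1.0
   vertex 3.8 4.0 1.3
   vertex 1.3 0.5 4.6
  endloop
 endfacet
 facet normal 0.256 0.022 -0.967
  outer loop
   vertex 2.9 1.3 1.0
   vertex 0.2 1.9 0.3
   vertex 3.8 4.0 1.3
  endloop
 endfacet
 facet normal -0.140 -0.951 -0.274
  outer loop
   vertex 2.9 1.3 1.0
   vertex 1.3 0.5 4.6
   vertex 0.2 1.9 0.3
  endloop
 endfacet
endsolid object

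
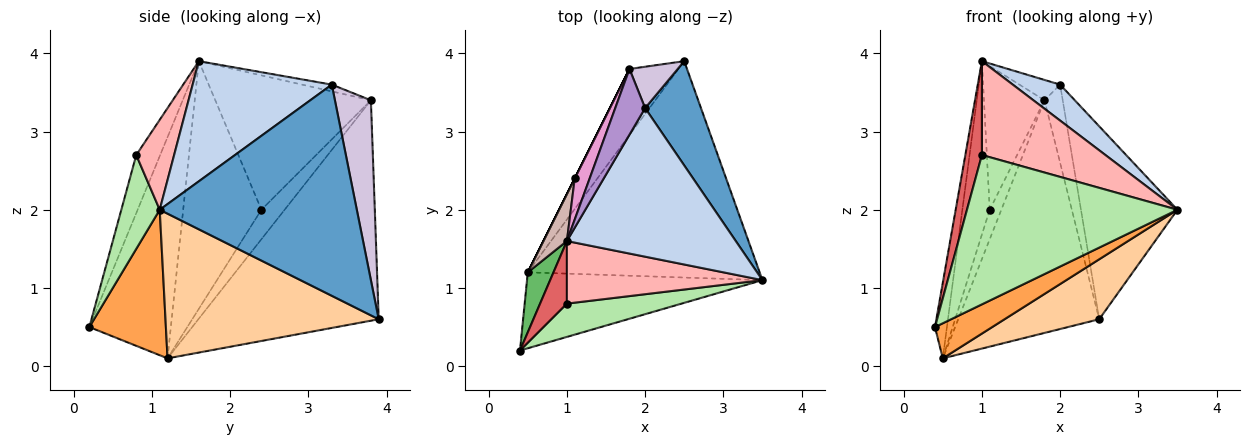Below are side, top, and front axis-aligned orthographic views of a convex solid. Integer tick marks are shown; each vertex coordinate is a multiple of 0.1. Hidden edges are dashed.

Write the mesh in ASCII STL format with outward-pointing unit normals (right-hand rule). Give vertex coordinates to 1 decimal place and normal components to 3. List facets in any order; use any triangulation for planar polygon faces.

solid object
 facet normal 0.874 0.428 0.231
  outer loop
   vertex 2.0 3.3 3.6
   vertex 3.5 1.1 2.0
   vertex 2.5 3.9 0.6
  endloop
 endfacet
 facet normal 0.569 -0.194 0.799
  outer loop
   vertex 2.0 3.3 3.6
   vertex 1.0 1.6 3.9
   vertex 3.5 1.1 2.0
  endloop
 endfacet
 facet normal 0.489 -0.366 -0.792
  outer loop
   vertex 0.5 1.2 0.1
   vertex 3.5 1.1 2.0
   vertex 0.4 0.2 0.5
  endloop
 endfacet
 facet normal 0.515 -0.229 -0.826
  outer loop
   vertex 0.5 1.2 0.1
   vertex 2.5 3.9 0.6
   vertex 3.5 1.1 2.0
  endloop
 endfacet
 facet normal -0.983 0.144 0.114
  outer loop
   vertex 0.5 1.2 0.1
   vertex 0.4 0.2 0.5
   vertex 1.0 1.6 3.9
  endloop
 endfacet
 facet normal 0.175 -0.961 0.214
  outer loop
   vertex 1.0 0.8 2.7
   vertex 0.4 0.2 0.5
   vertex 3.5 1.1 2.0
  endloop
 endfacet
 facet normal -0.769 -0.532 0.355
  outer loop
   vertex 1.0 0.8 2.7
   vertex 1.0 1.6 3.9
   vertex 0.4 0.2 0.5
  endloop
 endfacet
 facet normal 0.247 -0.806 0.537
  outer loop
   vertex 1.0 0.8 2.7
   vertex 3.5 1.1 2.0
   vertex 1.0 1.6 3.9
  endloop
 endfacet
 facet normal -0.211 0.289 0.934
  outer loop
   vertex 1.8 3.8 3.4
   vertex 1.0 1.6 3.9
   vertex 2.0 3.3 3.6
  endloop
 endfacet
 facet normal 0.867 0.440 0.233
  outer loop
   vertex 1.8 3.8 3.4
   vertex 2.0 3.3 3.6
   vertex 2.5 3.9 0.6
  endloop
 endfacet
 facet normal -0.776 0.607 -0.172
  outer loop
   vertex 1.8 3.8 3.4
   vertex 2.5 3.9 0.6
   vertex 0.5 1.2 0.1
  endloop
 endfacet
 facet normal -0.940 0.329 0.089
  outer loop
   vertex 1.1 2.4 2.0
   vertex 0.5 1.2 0.1
   vertex 1.0 1.6 3.9
  endloop
 endfacet
 facet normal -0.927 0.361 0.103
  outer loop
   vertex 1.1 2.4 2.0
   vertex 1.0 1.6 3.9
   vertex 1.8 3.8 3.4
  endloop
 endfacet
 facet normal -0.894 0.447 0.000
  outer loop
   vertex 1.1 2.4 2.0
   vertex 1.8 3.8 3.4
   vertex 0.5 1.2 0.1
  endloop
 endfacet
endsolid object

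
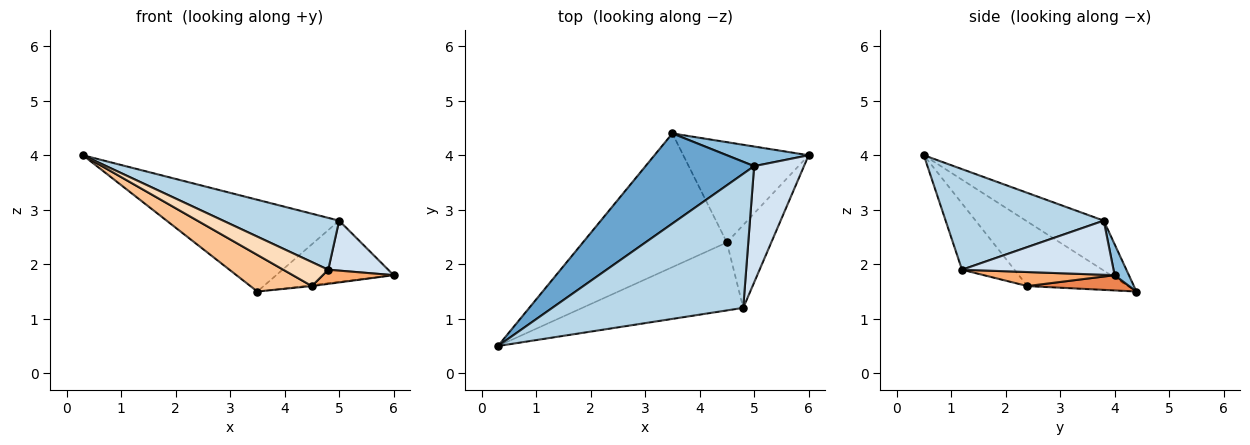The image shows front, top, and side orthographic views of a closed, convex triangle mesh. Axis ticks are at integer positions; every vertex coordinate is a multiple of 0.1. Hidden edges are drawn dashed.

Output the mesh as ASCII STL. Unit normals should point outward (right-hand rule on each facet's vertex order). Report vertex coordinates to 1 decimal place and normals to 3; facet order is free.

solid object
 facet normal -0.306 0.679 0.667
  outer loop
   vertex 5.0 3.8 2.8
   vertex 3.5 4.4 1.5
   vertex 0.3 0.5 4.0
  endloop
 endfacet
 facet normal 0.115 0.946 0.304
  outer loop
   vertex 5.0 3.8 2.8
   vertex 6.0 4.0 1.8
   vertex 3.5 4.4 1.5
  endloop
 endfacet
 facet normal 0.441 -0.324 0.837
  outer loop
   vertex 4.8 1.2 1.9
   vertex 5.0 3.8 2.8
   vertex 0.3 0.5 4.0
  endloop
 endfacet
 facet normal 0.706 -0.279 0.650
  outer loop
   vertex 4.8 1.2 1.9
   vertex 6.0 4.0 1.8
   vertex 5.0 3.8 2.8
  endloop
 endfacet
 facet normal 0.121 0.011 -0.993
  outer loop
   vertex 4.5 2.4 1.6
   vertex 3.5 4.4 1.5
   vertex 6.0 4.0 1.8
  endloop
 endfacet
 facet normal 0.297 -0.161 -0.941
  outer loop
   vertex 4.5 2.4 1.6
   vertex 6.0 4.0 1.8
   vertex 4.8 1.2 1.9
  endloop
 endfacet
 facet normal -0.396 -0.242 -0.886
  outer loop
   vertex 4.5 2.4 1.6
   vertex 0.3 0.5 4.0
   vertex 3.5 4.4 1.5
  endloop
 endfacet
 facet normal -0.362 -0.310 -0.879
  outer loop
   vertex 4.5 2.4 1.6
   vertex 4.8 1.2 1.9
   vertex 0.3 0.5 4.0
  endloop
 endfacet
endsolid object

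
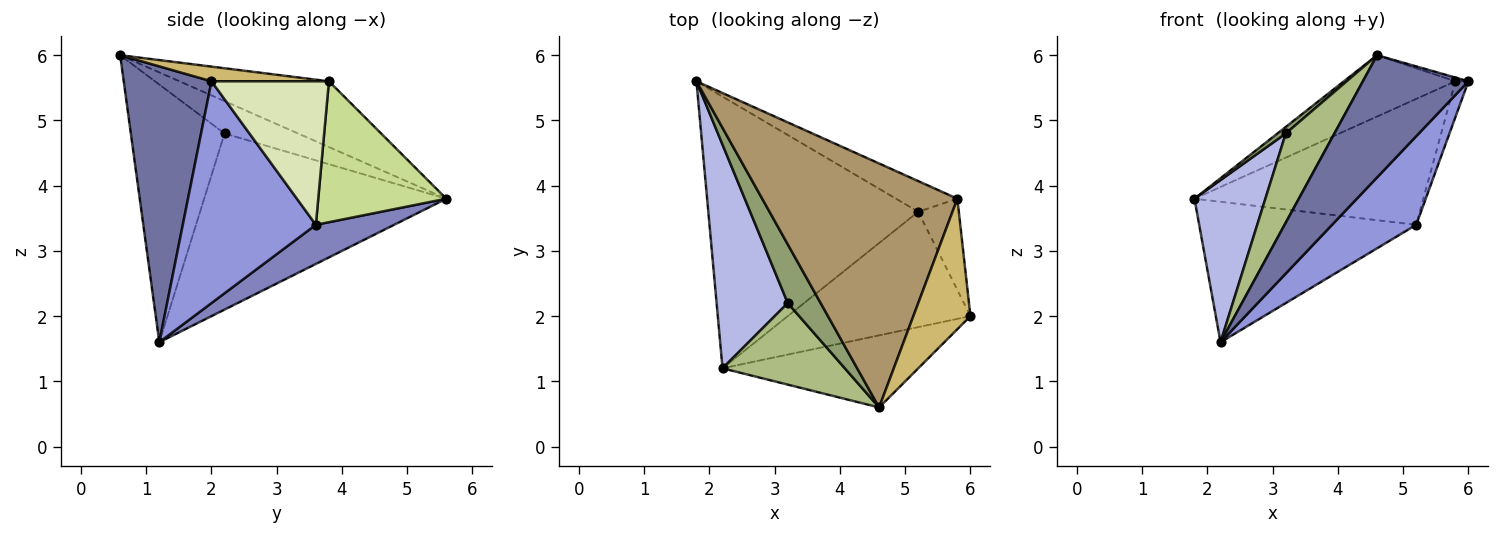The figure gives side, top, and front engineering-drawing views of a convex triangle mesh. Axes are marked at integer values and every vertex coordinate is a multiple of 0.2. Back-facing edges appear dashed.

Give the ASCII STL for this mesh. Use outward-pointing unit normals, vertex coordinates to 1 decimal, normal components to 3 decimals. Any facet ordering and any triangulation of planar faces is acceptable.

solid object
 facet normal 0.582 -0.700 -0.413
  outer loop
   vertex 4.6 0.6 6.0
   vertex 2.2 1.2 1.6
   vertex 6.0 2.0 5.6
  endloop
 endfacet
 facet normal 0.163 0.453 -0.876
  outer loop
   vertex 5.2 3.6 3.4
   vertex 2.2 1.2 1.6
   vertex 1.8 5.6 3.8
  endloop
 endfacet
 facet normal 0.694 -0.439 -0.571
  outer loop
   vertex 5.2 3.6 3.4
   vertex 6.0 2.0 5.6
   vertex 2.2 1.2 1.6
  endloop
 endfacet
 facet normal -0.895 -0.262 0.362
  outer loop
   vertex 3.2 2.2 4.8
   vertex 1.8 5.6 3.8
   vertex 2.2 1.2 1.6
  endloop
 endfacet
 facet normal -0.699 -0.079 0.711
  outer loop
   vertex 3.2 2.2 4.8
   vertex 4.6 0.6 6.0
   vertex 1.8 5.6 3.8
  endloop
 endfacet
 facet normal -0.818 -0.425 0.388
  outer loop
   vertex 3.2 2.2 4.8
   vertex 2.2 1.2 1.6
   vertex 4.6 0.6 6.0
  endloop
 endfacet
 facet normal 0.478 0.854 -0.208
  outer loop
   vertex 5.8 3.8 5.6
   vertex 5.2 3.6 3.4
   vertex 1.8 5.6 3.8
  endloop
 endfacet
 facet normal 0.957 0.106 -0.271
  outer loop
   vertex 5.8 3.8 5.6
   vertex 6.0 2.0 5.6
   vertex 5.2 3.6 3.4
  endloop
 endfacet
 facet normal -0.311 0.232 0.922
  outer loop
   vertex 5.8 3.8 5.6
   vertex 1.8 5.6 3.8
   vertex 4.6 0.6 6.0
  endloop
 endfacet
 facet normal 0.249 0.028 0.968
  outer loop
   vertex 5.8 3.8 5.6
   vertex 4.6 0.6 6.0
   vertex 6.0 2.0 5.6
  endloop
 endfacet
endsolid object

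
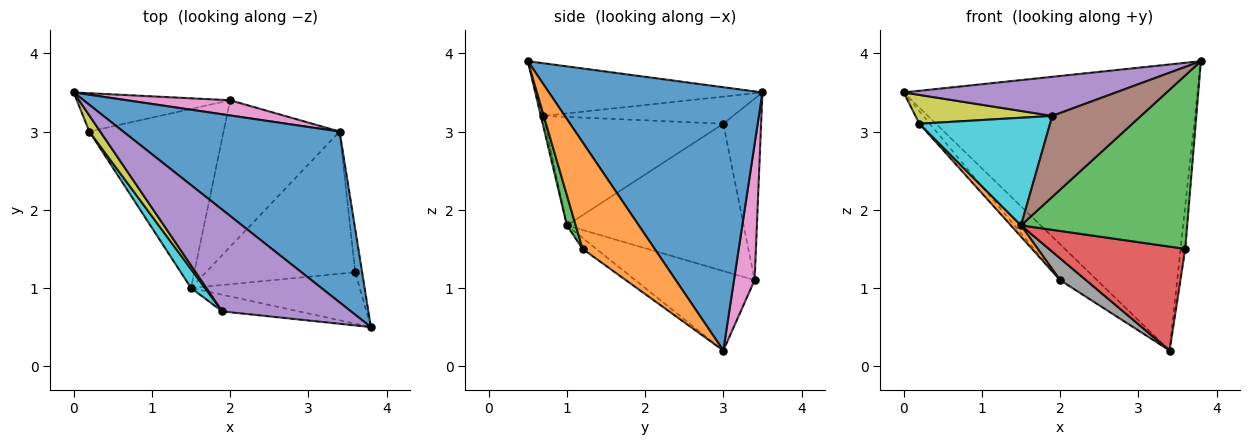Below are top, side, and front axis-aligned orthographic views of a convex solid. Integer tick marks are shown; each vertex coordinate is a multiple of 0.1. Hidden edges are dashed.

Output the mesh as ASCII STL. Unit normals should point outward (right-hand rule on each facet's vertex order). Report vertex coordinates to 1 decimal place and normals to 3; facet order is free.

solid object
 facet normal 0.529 0.728 0.435
  outer loop
   vertex 3.4 3.0 0.2
   vertex 0.0 3.5 3.5
   vertex 3.8 0.5 3.9
  endloop
 endfacet
 facet normal 0.996 0.064 -0.064
  outer loop
   vertex 3.6 1.2 1.5
   vertex 3.4 3.0 0.2
   vertex 3.8 0.5 3.9
  endloop
 endfacet
 facet normal 0.051 -0.958 -0.284
  outer loop
   vertex 1.5 1.0 1.8
   vertex 3.6 1.2 1.5
   vertex 3.8 0.5 3.9
  endloop
 endfacet
 facet normal -0.059 -0.589 -0.806
  outer loop
   vertex 1.5 1.0 1.8
   vertex 3.4 3.0 0.2
   vertex 3.6 1.2 1.5
  endloop
 endfacet
 facet normal -0.357 -0.335 0.872
  outer loop
   vertex 1.9 0.7 3.2
   vertex 3.8 0.5 3.9
   vertex 0.0 3.5 3.5
  endloop
 endfacet
 facet normal -0.029 -0.979 -0.202
  outer loop
   vertex 1.9 0.7 3.2
   vertex 1.5 1.0 1.8
   vertex 3.8 0.5 3.9
  endloop
 endfacet
 facet normal 0.457 0.819 0.347
  outer loop
   vertex 2.0 3.4 1.1
   vertex 0.0 3.5 3.5
   vertex 3.4 3.0 0.2
  endloop
 endfacet
 facet normal -0.561 -0.122 -0.819
  outer loop
   vertex 2.0 3.4 1.1
   vertex 3.4 3.0 0.2
   vertex 1.5 1.0 1.8
  endloop
 endfacet
 facet normal -0.771 -0.556 0.310
  outer loop
   vertex 0.2 3.0 3.1
   vertex 1.9 0.7 3.2
   vertex 0.0 3.5 3.5
  endloop
 endfacet
 facet normal -0.802 -0.588 0.103
  outer loop
   vertex 0.2 3.0 3.1
   vertex 1.5 1.0 1.8
   vertex 1.9 0.7 3.2
  endloop
 endfacet
 facet normal -0.747 0.206 -0.631
  outer loop
   vertex 0.2 3.0 3.1
   vertex 0.0 3.5 3.5
   vertex 2.0 3.4 1.1
  endloop
 endfacet
 facet normal -0.738 -0.042 -0.673
  outer loop
   vertex 0.2 3.0 3.1
   vertex 2.0 3.4 1.1
   vertex 1.5 1.0 1.8
  endloop
 endfacet
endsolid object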